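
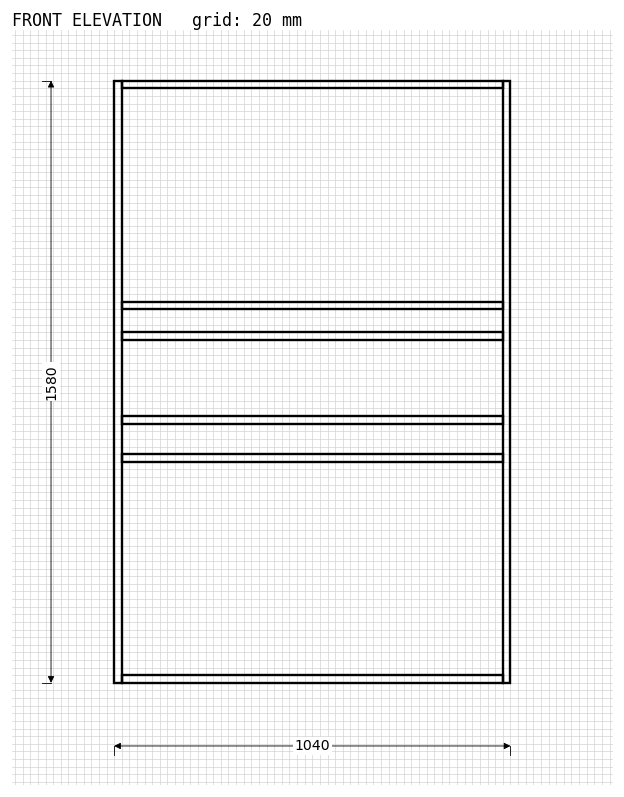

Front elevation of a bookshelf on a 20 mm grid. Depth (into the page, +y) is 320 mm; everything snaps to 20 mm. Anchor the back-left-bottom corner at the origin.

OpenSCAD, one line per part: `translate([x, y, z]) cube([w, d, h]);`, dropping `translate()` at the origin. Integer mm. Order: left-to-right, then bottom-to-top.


cube([20, 320, 1580]);
translate([20, 0, 0]) cube([1000, 320, 20]);
translate([20, 0, 580]) cube([1000, 320, 20]);
translate([20, 0, 680]) cube([1000, 320, 20]);
translate([20, 0, 900]) cube([1000, 320, 20]);
translate([20, 0, 980]) cube([1000, 320, 20]);
translate([20, 0, 1560]) cube([1000, 320, 20]);
translate([1020, 0, 0]) cube([20, 320, 1580]);


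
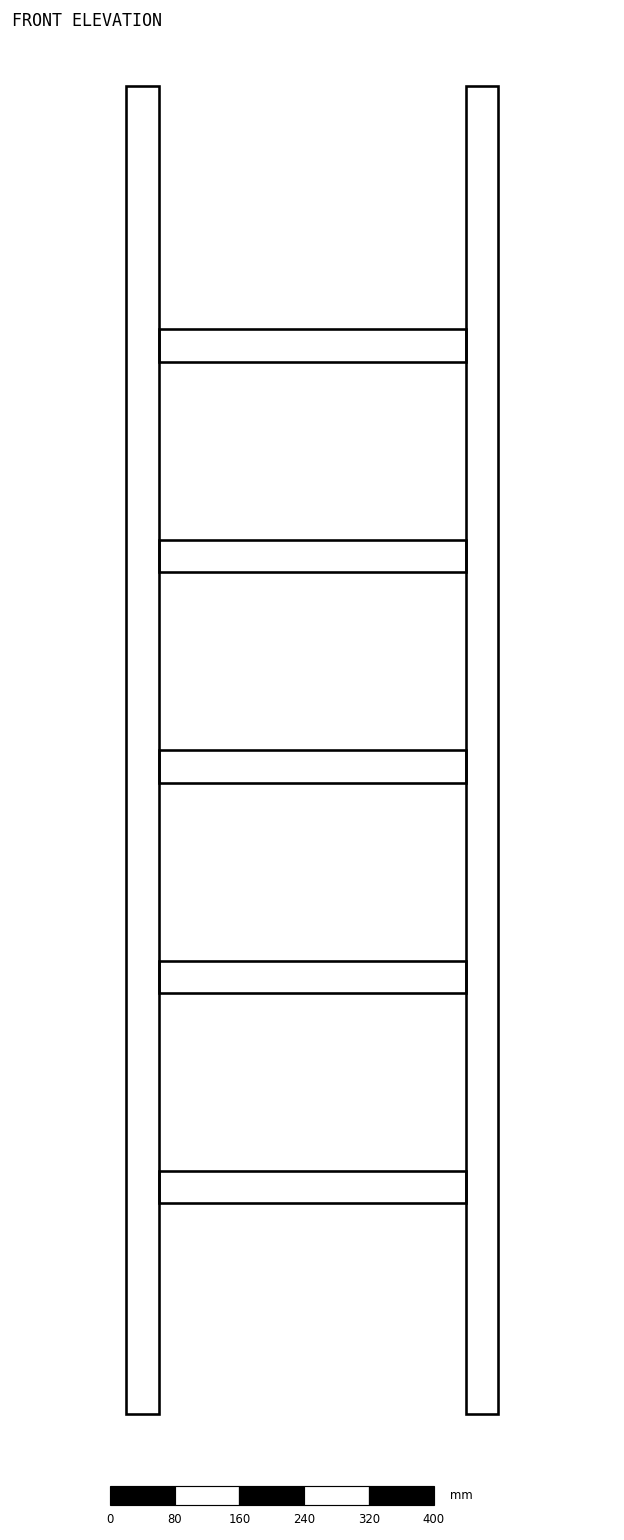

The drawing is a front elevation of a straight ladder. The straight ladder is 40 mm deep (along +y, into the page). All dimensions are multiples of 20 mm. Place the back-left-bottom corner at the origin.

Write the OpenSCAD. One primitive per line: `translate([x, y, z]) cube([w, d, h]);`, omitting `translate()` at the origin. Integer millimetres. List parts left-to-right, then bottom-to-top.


cube([40, 40, 1640]);
translate([40, 0, 260]) cube([380, 40, 40]);
translate([40, 0, 520]) cube([380, 40, 40]);
translate([40, 0, 780]) cube([380, 40, 40]);
translate([40, 0, 1040]) cube([380, 40, 40]);
translate([40, 0, 1300]) cube([380, 40, 40]);
translate([420, 0, 0]) cube([40, 40, 1640]);


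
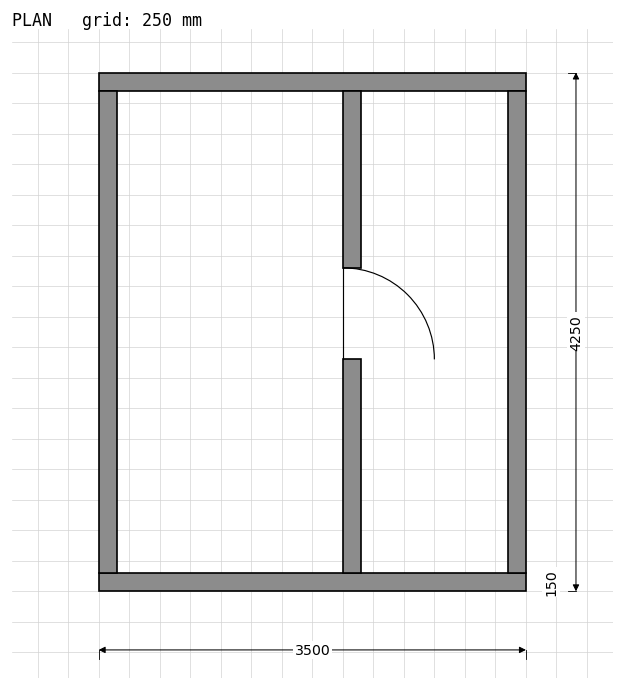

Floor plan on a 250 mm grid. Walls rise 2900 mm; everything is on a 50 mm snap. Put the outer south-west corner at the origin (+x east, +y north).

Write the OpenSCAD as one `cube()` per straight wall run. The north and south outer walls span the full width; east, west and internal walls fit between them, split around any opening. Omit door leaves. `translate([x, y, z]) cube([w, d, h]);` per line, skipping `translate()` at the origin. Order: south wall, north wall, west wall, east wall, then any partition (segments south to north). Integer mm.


cube([3500, 150, 2900]);
translate([0, 4100, 0]) cube([3500, 150, 2900]);
translate([0, 150, 0]) cube([150, 3950, 2900]);
translate([3350, 150, 0]) cube([150, 3950, 2900]);
translate([2000, 150, 0]) cube([150, 1750, 2900]);
translate([2000, 2650, 0]) cube([150, 1450, 2900]);


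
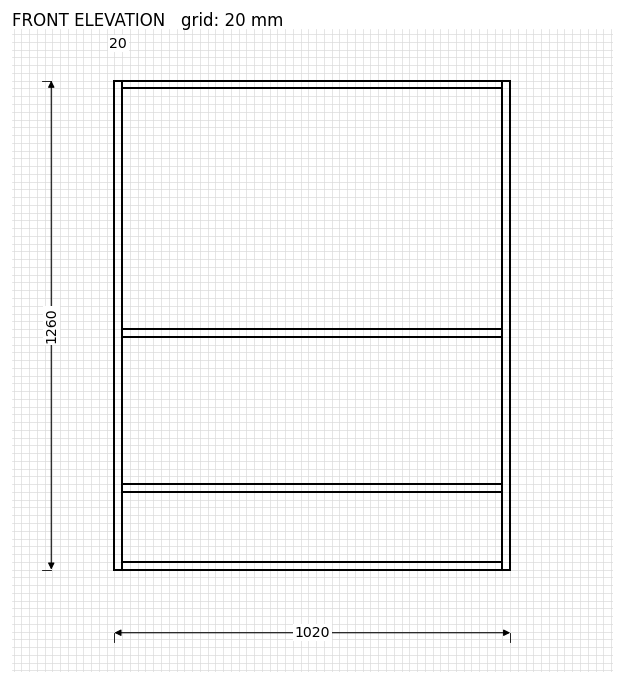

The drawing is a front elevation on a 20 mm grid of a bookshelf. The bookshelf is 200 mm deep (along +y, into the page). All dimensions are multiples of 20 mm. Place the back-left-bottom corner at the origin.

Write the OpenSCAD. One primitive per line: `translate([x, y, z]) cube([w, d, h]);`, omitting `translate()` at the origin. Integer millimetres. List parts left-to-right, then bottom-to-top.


cube([20, 200, 1260]);
translate([20, 0, 0]) cube([980, 200, 20]);
translate([20, 0, 200]) cube([980, 200, 20]);
translate([20, 0, 600]) cube([980, 200, 20]);
translate([20, 0, 1240]) cube([980, 200, 20]);
translate([1000, 0, 0]) cube([20, 200, 1260]);


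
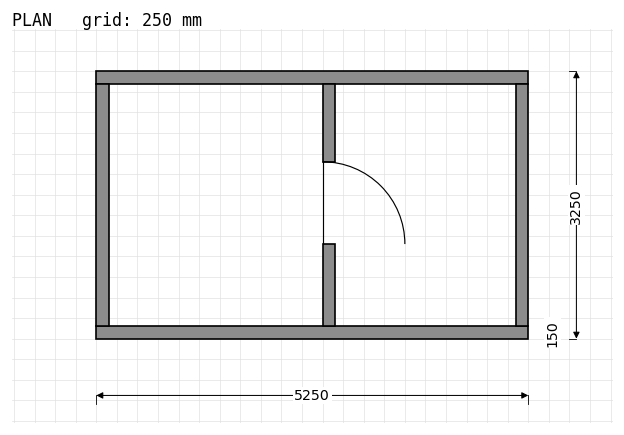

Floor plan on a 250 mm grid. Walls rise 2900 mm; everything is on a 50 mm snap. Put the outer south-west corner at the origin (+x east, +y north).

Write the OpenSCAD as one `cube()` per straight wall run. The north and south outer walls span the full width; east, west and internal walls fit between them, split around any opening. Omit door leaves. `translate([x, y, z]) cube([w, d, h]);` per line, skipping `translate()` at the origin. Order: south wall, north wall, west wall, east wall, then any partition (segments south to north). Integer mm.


cube([5250, 150, 2900]);
translate([0, 3100, 0]) cube([5250, 150, 2900]);
translate([0, 150, 0]) cube([150, 2950, 2900]);
translate([5100, 150, 0]) cube([150, 2950, 2900]);
translate([2750, 150, 0]) cube([150, 1000, 2900]);
translate([2750, 2150, 0]) cube([150, 950, 2900]);


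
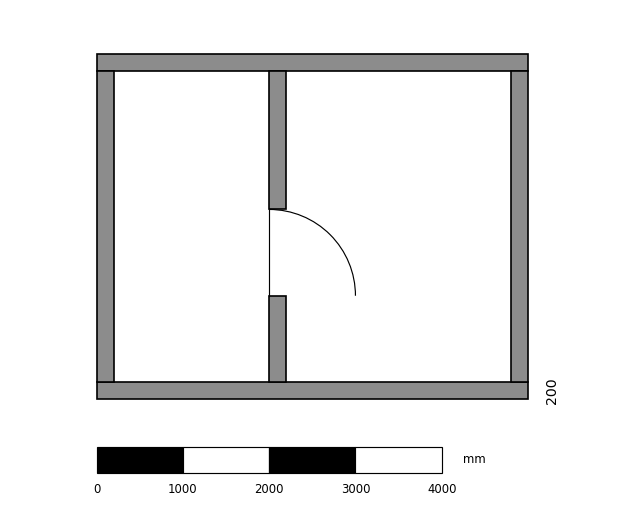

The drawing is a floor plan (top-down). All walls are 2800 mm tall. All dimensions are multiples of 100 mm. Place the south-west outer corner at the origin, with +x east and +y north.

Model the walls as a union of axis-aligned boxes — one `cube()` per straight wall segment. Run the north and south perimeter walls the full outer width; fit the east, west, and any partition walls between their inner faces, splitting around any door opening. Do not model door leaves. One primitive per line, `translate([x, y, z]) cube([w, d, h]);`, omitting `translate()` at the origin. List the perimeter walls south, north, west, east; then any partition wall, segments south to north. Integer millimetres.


cube([5000, 200, 2800]);
translate([0, 3800, 0]) cube([5000, 200, 2800]);
translate([0, 200, 0]) cube([200, 3600, 2800]);
translate([4800, 200, 0]) cube([200, 3600, 2800]);
translate([2000, 200, 0]) cube([200, 1000, 2800]);
translate([2000, 2200, 0]) cube([200, 1600, 2800]);


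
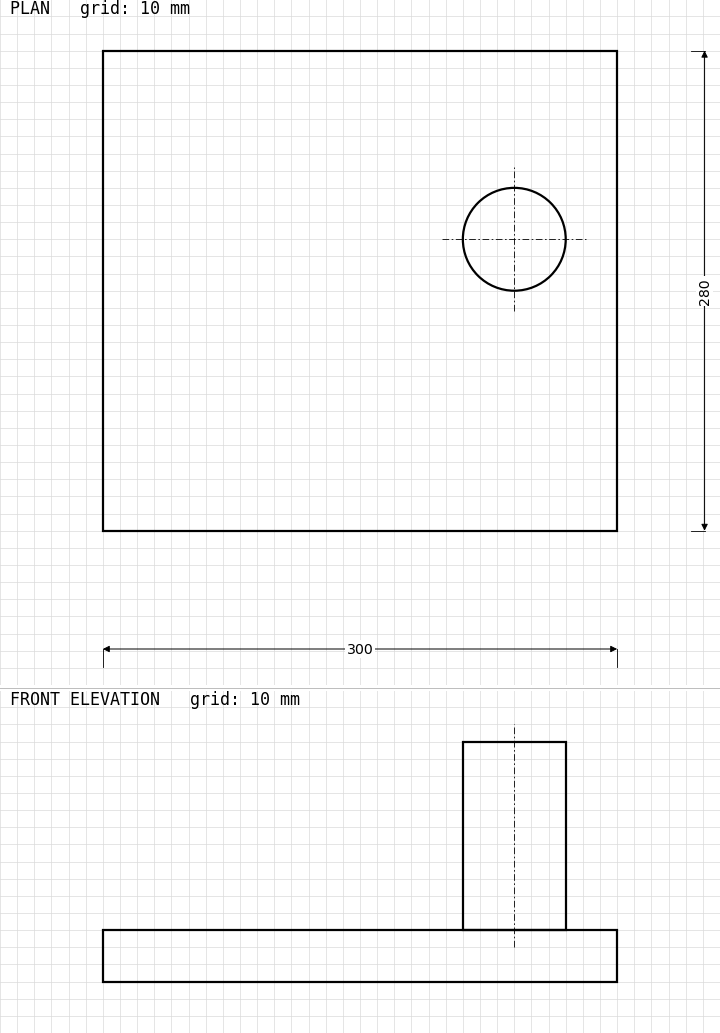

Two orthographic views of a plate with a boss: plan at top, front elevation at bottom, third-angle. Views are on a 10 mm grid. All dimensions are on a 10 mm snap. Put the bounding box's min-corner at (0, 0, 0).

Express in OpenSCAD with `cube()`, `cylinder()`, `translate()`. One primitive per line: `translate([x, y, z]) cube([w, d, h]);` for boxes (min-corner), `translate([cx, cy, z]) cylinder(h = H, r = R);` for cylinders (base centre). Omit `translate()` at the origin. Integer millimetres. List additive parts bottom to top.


cube([300, 280, 30]);
translate([240, 170, 30]) cylinder(h = 110, r = 30);


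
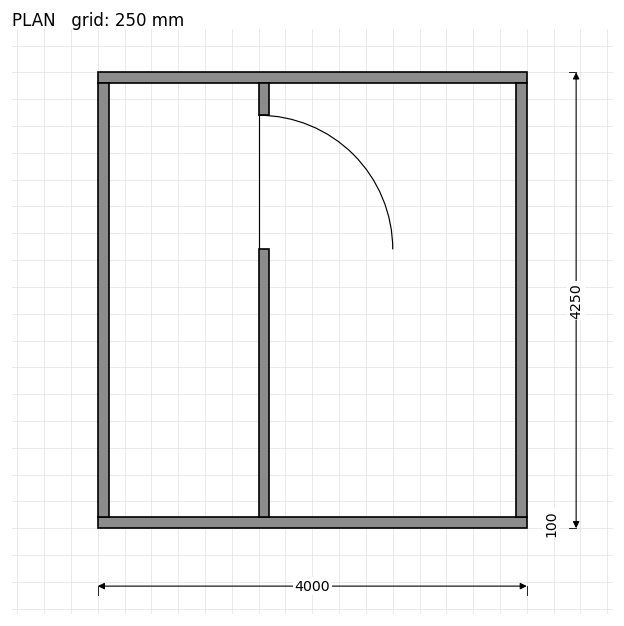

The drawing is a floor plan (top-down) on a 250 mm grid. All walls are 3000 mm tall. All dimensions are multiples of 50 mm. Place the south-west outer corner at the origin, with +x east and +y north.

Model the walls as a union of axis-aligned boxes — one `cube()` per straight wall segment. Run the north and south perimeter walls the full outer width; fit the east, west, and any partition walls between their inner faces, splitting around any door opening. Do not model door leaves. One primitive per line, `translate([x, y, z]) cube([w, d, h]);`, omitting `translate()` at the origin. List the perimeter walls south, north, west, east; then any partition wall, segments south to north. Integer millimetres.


cube([4000, 100, 3000]);
translate([0, 4150, 0]) cube([4000, 100, 3000]);
translate([0, 100, 0]) cube([100, 4050, 3000]);
translate([3900, 100, 0]) cube([100, 4050, 3000]);
translate([1500, 100, 0]) cube([100, 2500, 3000]);
translate([1500, 3850, 0]) cube([100, 300, 3000]);


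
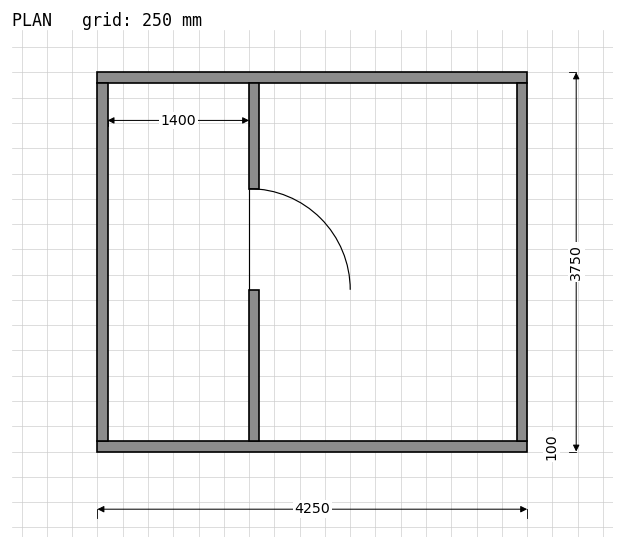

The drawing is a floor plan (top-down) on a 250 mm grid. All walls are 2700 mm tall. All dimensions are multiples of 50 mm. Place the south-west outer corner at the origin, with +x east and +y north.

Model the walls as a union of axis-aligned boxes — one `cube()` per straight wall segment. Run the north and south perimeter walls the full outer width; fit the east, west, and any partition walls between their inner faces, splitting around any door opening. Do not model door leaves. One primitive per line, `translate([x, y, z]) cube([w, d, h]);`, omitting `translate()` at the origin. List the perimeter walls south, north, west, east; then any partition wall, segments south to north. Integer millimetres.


cube([4250, 100, 2700]);
translate([0, 3650, 0]) cube([4250, 100, 2700]);
translate([0, 100, 0]) cube([100, 3550, 2700]);
translate([4150, 100, 0]) cube([100, 3550, 2700]);
translate([1500, 100, 0]) cube([100, 1500, 2700]);
translate([1500, 2600, 0]) cube([100, 1050, 2700]);


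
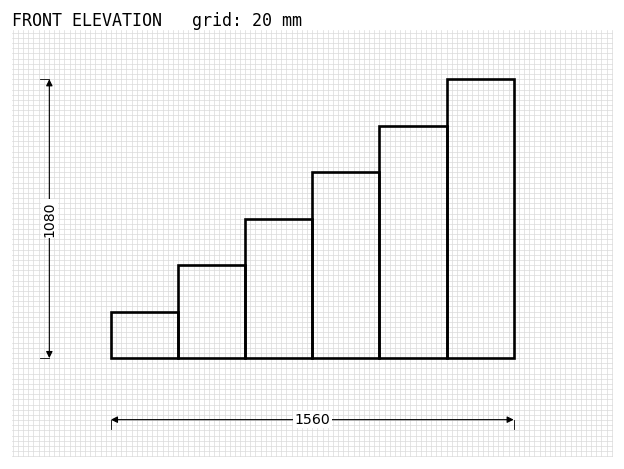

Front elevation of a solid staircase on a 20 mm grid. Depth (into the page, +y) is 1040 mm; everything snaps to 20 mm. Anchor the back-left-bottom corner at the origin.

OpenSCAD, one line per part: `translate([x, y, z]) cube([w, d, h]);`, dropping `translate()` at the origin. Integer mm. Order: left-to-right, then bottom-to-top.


cube([260, 1040, 180]);
translate([260, 0, 0]) cube([260, 1040, 360]);
translate([520, 0, 0]) cube([260, 1040, 540]);
translate([780, 0, 0]) cube([260, 1040, 720]);
translate([1040, 0, 0]) cube([260, 1040, 900]);
translate([1300, 0, 0]) cube([260, 1040, 1080]);


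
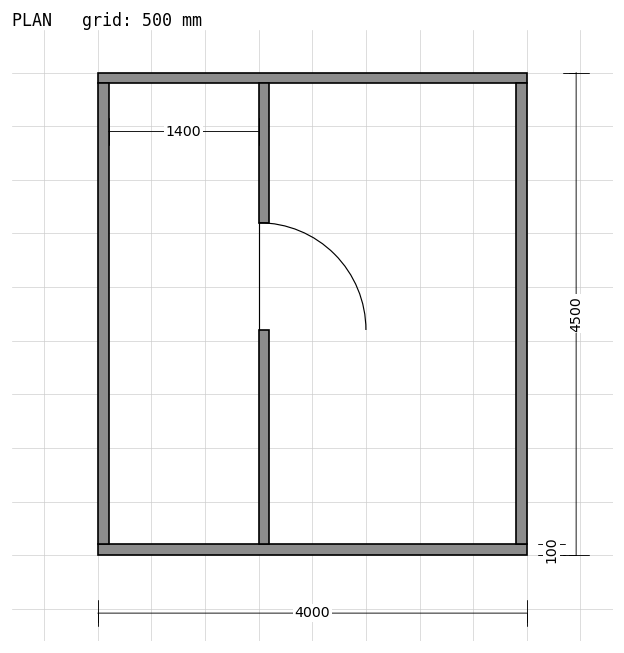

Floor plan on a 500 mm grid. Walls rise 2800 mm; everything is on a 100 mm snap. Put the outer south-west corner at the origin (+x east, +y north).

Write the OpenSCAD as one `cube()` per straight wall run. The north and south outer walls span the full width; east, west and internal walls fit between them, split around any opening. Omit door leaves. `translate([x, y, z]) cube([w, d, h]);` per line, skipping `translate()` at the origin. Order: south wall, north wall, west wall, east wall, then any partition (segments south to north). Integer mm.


cube([4000, 100, 2800]);
translate([0, 4400, 0]) cube([4000, 100, 2800]);
translate([0, 100, 0]) cube([100, 4300, 2800]);
translate([3900, 100, 0]) cube([100, 4300, 2800]);
translate([1500, 100, 0]) cube([100, 2000, 2800]);
translate([1500, 3100, 0]) cube([100, 1300, 2800]);


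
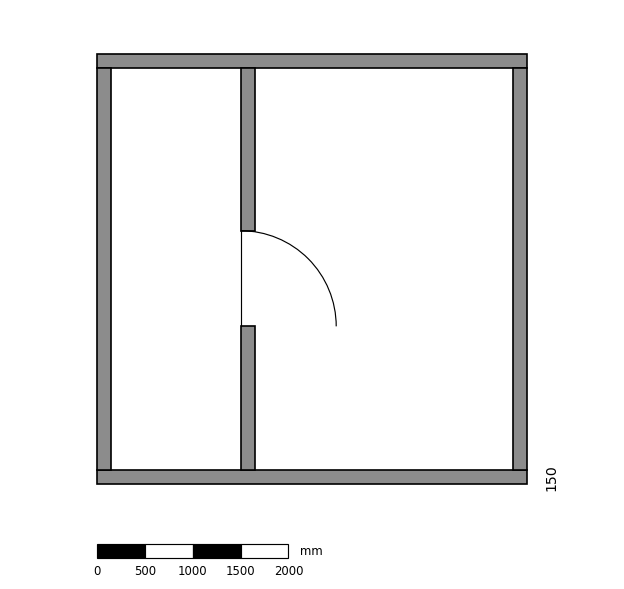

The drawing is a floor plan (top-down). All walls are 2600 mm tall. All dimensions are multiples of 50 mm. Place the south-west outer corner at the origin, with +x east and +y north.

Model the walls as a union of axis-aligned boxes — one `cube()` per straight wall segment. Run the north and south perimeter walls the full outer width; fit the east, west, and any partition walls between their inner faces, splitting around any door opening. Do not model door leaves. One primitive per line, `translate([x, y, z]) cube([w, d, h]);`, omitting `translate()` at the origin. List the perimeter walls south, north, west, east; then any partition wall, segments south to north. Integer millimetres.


cube([4500, 150, 2600]);
translate([0, 4350, 0]) cube([4500, 150, 2600]);
translate([0, 150, 0]) cube([150, 4200, 2600]);
translate([4350, 150, 0]) cube([150, 4200, 2600]);
translate([1500, 150, 0]) cube([150, 1500, 2600]);
translate([1500, 2650, 0]) cube([150, 1700, 2600]);


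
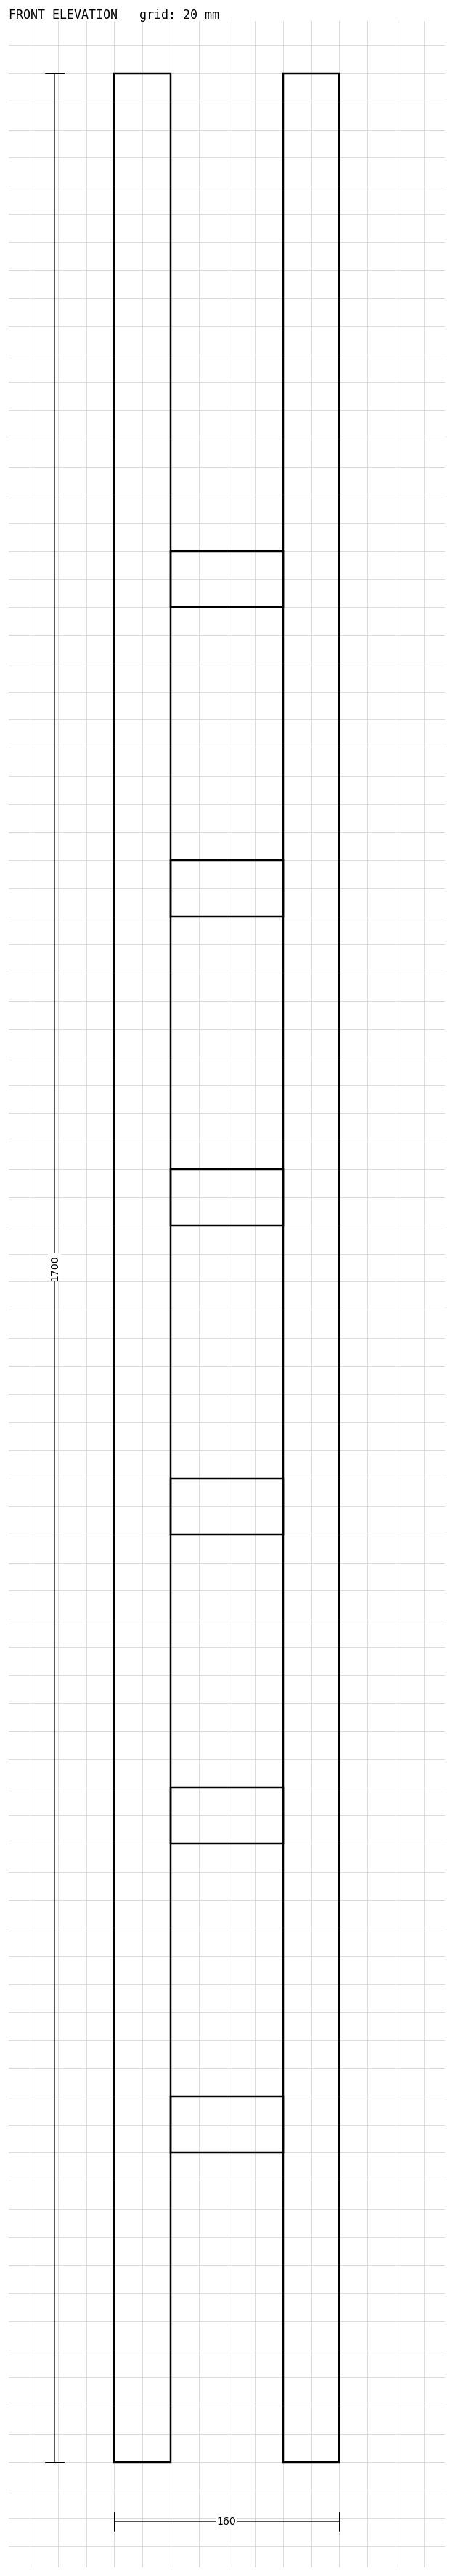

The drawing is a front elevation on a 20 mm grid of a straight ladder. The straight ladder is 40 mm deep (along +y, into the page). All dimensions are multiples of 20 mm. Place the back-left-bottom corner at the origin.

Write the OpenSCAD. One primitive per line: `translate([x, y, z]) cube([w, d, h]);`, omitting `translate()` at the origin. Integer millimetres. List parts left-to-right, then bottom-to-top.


cube([40, 40, 1700]);
translate([40, 0, 220]) cube([80, 40, 40]);
translate([40, 0, 440]) cube([80, 40, 40]);
translate([40, 0, 660]) cube([80, 40, 40]);
translate([40, 0, 880]) cube([80, 40, 40]);
translate([40, 0, 1100]) cube([80, 40, 40]);
translate([40, 0, 1320]) cube([80, 40, 40]);
translate([120, 0, 0]) cube([40, 40, 1700]);


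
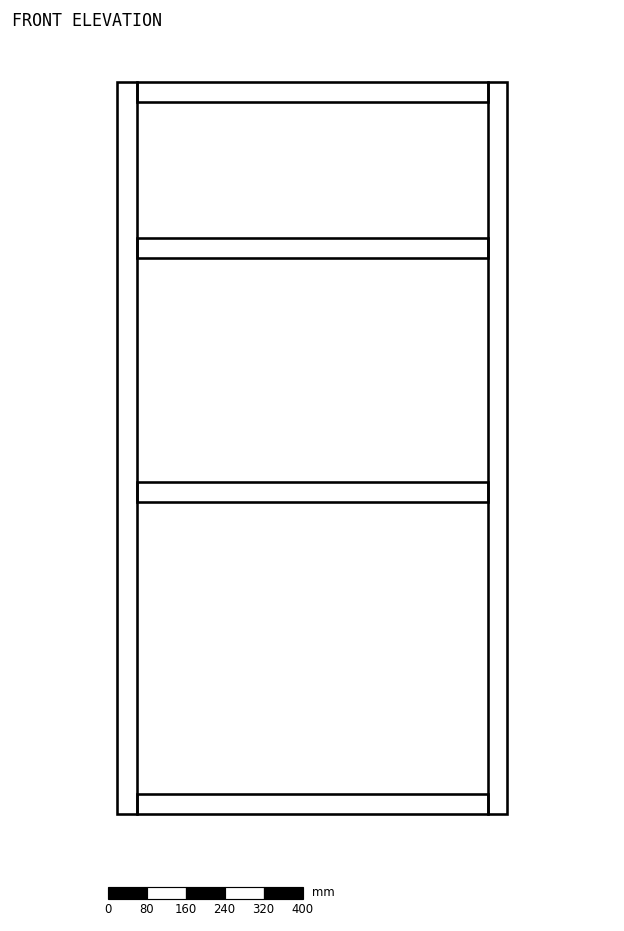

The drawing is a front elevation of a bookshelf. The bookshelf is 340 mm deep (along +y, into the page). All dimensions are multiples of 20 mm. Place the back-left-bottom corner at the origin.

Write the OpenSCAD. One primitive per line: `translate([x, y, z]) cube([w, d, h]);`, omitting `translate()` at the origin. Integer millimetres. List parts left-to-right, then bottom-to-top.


cube([40, 340, 1500]);
translate([40, 0, 0]) cube([720, 340, 40]);
translate([40, 0, 640]) cube([720, 340, 40]);
translate([40, 0, 1140]) cube([720, 340, 40]);
translate([40, 0, 1460]) cube([720, 340, 40]);
translate([760, 0, 0]) cube([40, 340, 1500]);


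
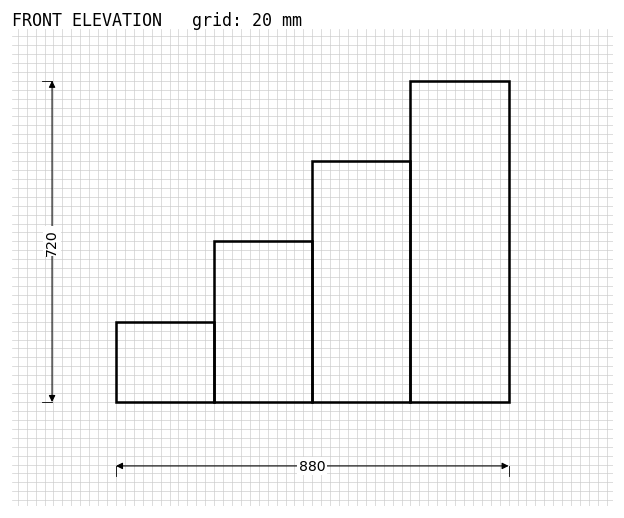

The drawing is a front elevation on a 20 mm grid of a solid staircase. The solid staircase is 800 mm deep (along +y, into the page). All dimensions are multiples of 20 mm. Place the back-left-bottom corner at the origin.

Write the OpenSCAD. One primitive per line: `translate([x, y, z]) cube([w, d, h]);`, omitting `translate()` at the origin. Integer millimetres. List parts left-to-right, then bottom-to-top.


cube([220, 800, 180]);
translate([220, 0, 0]) cube([220, 800, 360]);
translate([440, 0, 0]) cube([220, 800, 540]);
translate([660, 0, 0]) cube([220, 800, 720]);


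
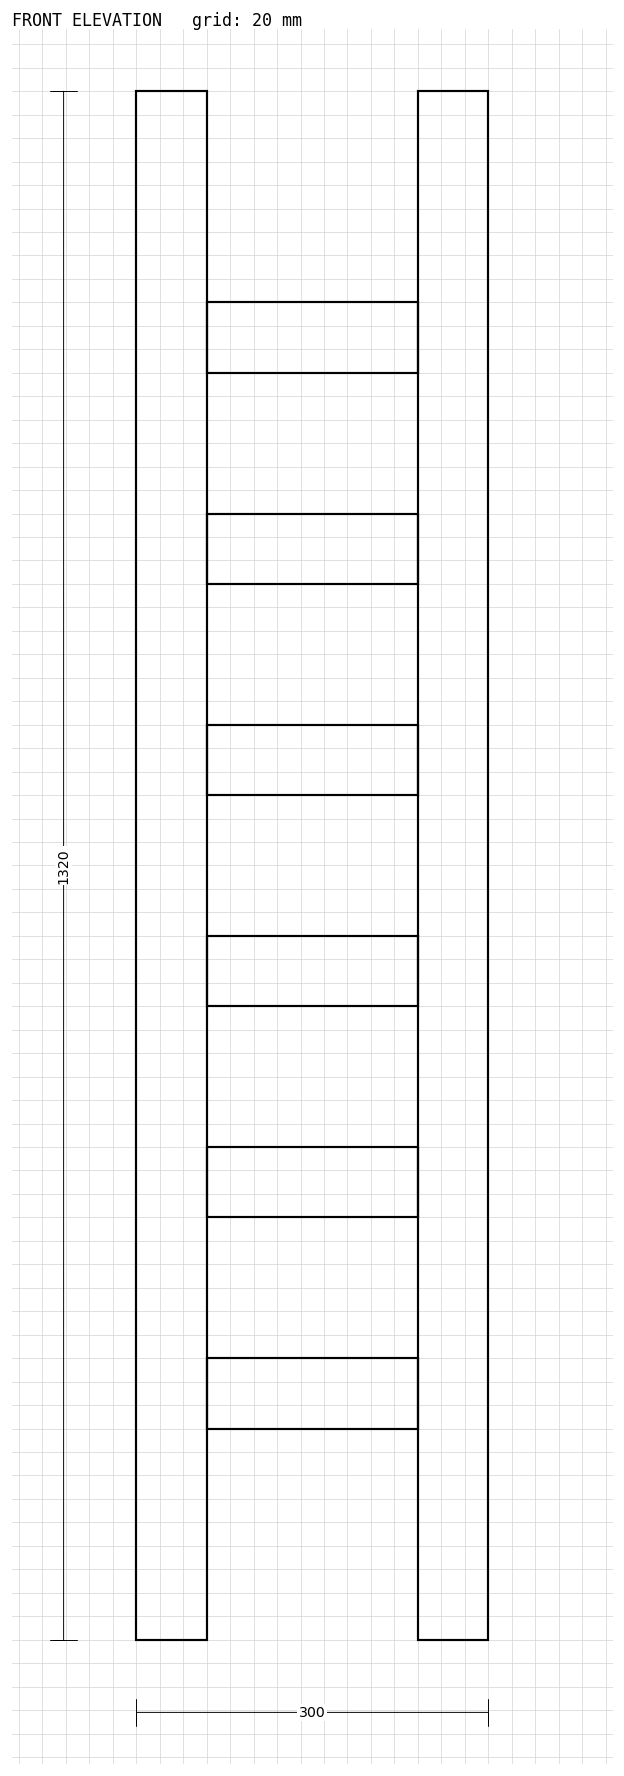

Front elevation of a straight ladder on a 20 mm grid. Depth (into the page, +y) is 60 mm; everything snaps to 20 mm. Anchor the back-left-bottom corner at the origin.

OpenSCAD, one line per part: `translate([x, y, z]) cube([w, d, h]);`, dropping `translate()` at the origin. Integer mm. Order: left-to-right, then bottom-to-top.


cube([60, 60, 1320]);
translate([60, 0, 180]) cube([180, 60, 60]);
translate([60, 0, 360]) cube([180, 60, 60]);
translate([60, 0, 540]) cube([180, 60, 60]);
translate([60, 0, 720]) cube([180, 60, 60]);
translate([60, 0, 900]) cube([180, 60, 60]);
translate([60, 0, 1080]) cube([180, 60, 60]);
translate([240, 0, 0]) cube([60, 60, 1320]);


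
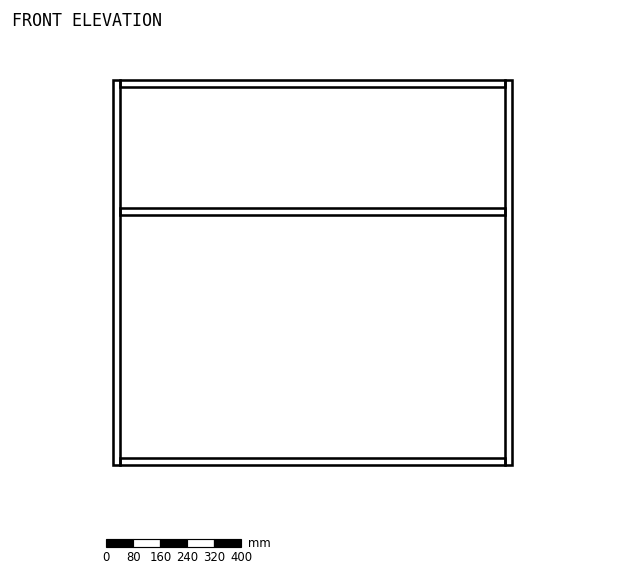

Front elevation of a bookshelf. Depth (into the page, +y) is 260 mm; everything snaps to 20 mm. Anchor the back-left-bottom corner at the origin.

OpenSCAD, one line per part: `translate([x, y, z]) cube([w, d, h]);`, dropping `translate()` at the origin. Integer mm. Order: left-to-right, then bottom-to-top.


cube([20, 260, 1140]);
translate([20, 0, 0]) cube([1140, 260, 20]);
translate([20, 0, 740]) cube([1140, 260, 20]);
translate([20, 0, 1120]) cube([1140, 260, 20]);
translate([1160, 0, 0]) cube([20, 260, 1140]);


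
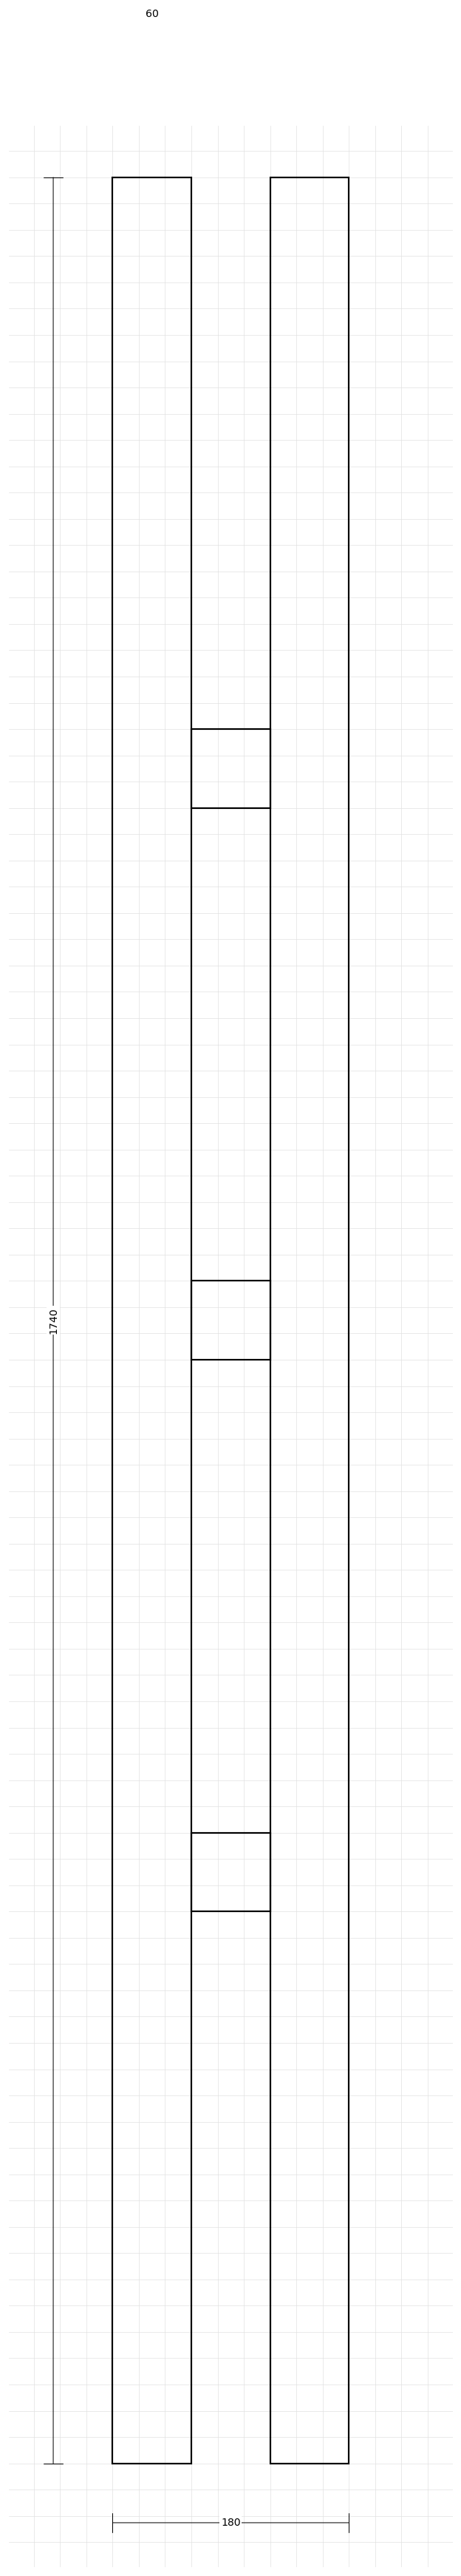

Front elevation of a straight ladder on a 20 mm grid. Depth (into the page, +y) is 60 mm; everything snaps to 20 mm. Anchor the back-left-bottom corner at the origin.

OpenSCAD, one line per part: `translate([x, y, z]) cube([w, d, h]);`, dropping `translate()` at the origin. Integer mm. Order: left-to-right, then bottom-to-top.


cube([60, 60, 1740]);
translate([60, 0, 420]) cube([60, 60, 60]);
translate([60, 0, 840]) cube([60, 60, 60]);
translate([60, 0, 1260]) cube([60, 60, 60]);
translate([120, 0, 0]) cube([60, 60, 1740]);


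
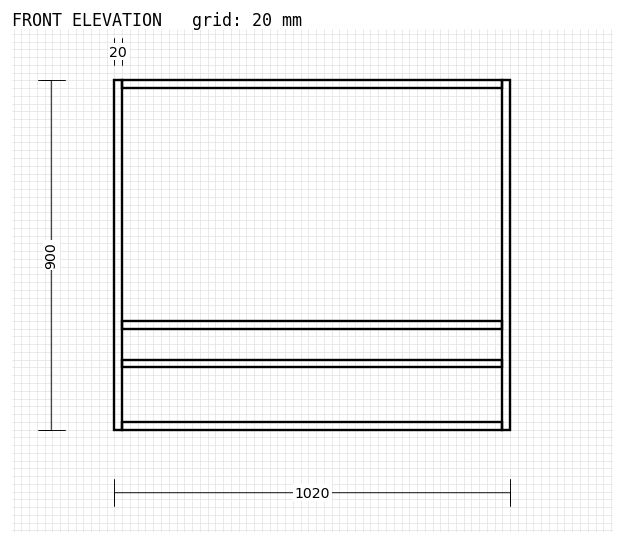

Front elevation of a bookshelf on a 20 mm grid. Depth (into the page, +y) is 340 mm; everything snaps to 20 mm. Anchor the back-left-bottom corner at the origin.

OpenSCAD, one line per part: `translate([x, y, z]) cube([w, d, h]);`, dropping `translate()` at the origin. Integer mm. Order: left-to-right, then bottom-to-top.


cube([20, 340, 900]);
translate([20, 0, 0]) cube([980, 340, 20]);
translate([20, 0, 160]) cube([980, 340, 20]);
translate([20, 0, 260]) cube([980, 340, 20]);
translate([20, 0, 880]) cube([980, 340, 20]);
translate([1000, 0, 0]) cube([20, 340, 900]);


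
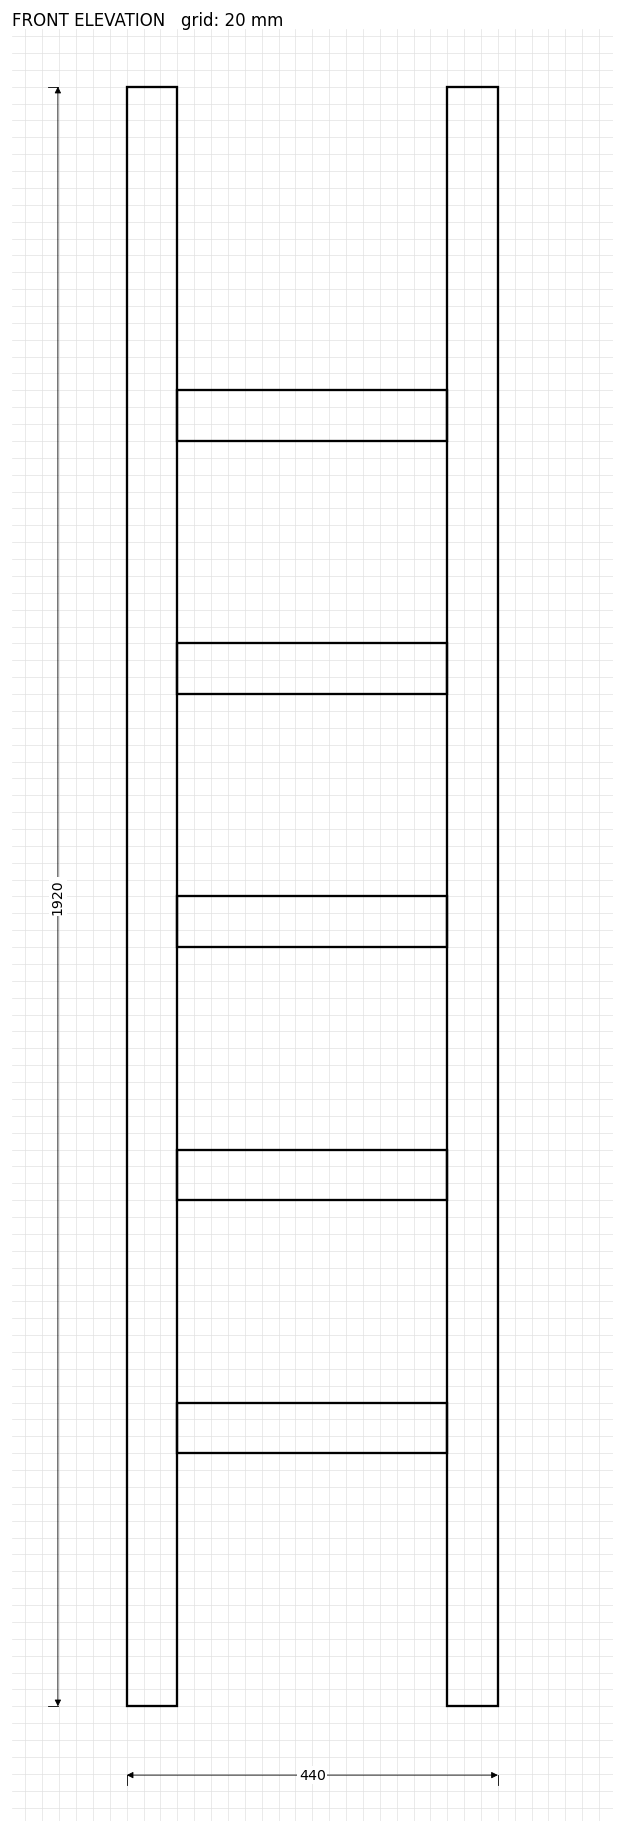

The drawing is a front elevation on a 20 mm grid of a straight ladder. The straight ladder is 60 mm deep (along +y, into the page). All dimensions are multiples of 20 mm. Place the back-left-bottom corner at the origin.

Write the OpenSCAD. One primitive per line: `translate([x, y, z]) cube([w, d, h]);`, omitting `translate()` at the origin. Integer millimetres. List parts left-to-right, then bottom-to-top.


cube([60, 60, 1920]);
translate([60, 0, 300]) cube([320, 60, 60]);
translate([60, 0, 600]) cube([320, 60, 60]);
translate([60, 0, 900]) cube([320, 60, 60]);
translate([60, 0, 1200]) cube([320, 60, 60]);
translate([60, 0, 1500]) cube([320, 60, 60]);
translate([380, 0, 0]) cube([60, 60, 1920]);


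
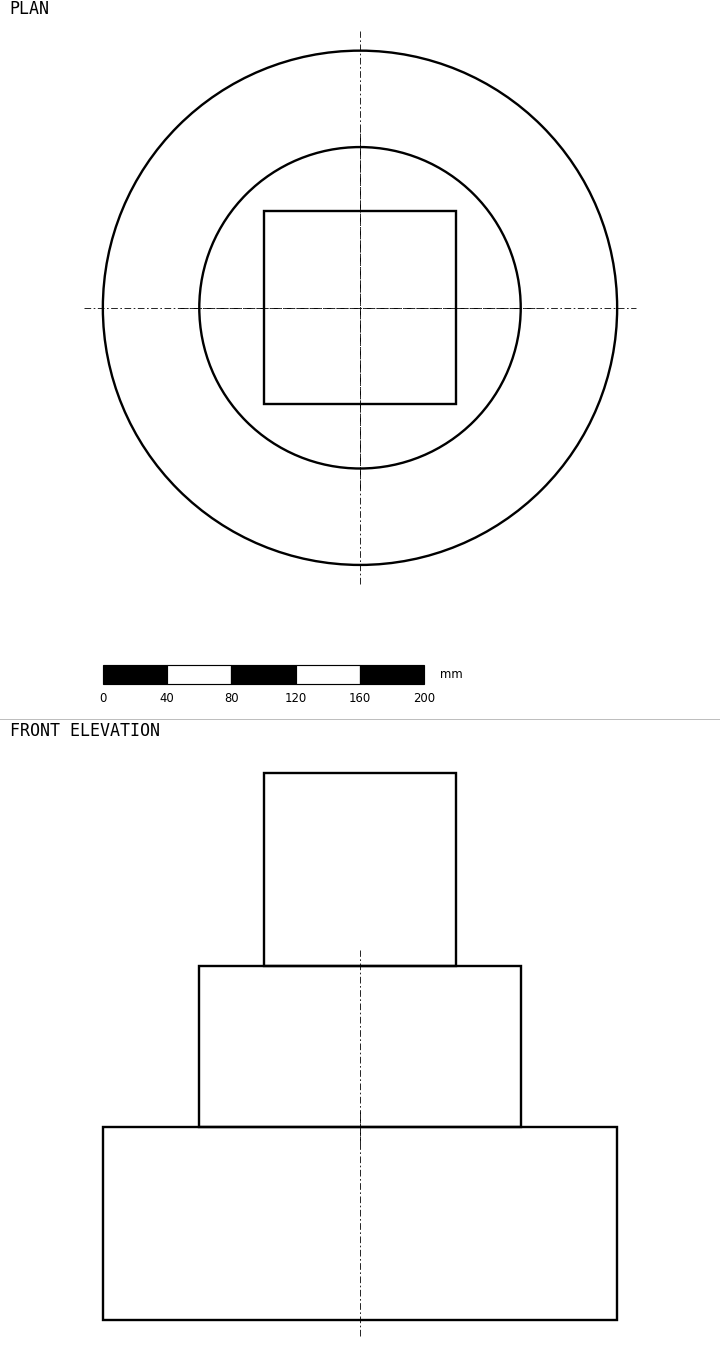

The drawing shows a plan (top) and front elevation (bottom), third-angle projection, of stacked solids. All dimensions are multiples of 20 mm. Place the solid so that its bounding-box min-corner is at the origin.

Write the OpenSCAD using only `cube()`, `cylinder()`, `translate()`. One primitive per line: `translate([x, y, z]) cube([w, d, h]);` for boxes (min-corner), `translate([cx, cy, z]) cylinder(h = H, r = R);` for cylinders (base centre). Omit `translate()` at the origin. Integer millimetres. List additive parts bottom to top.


translate([160, 160, 0]) cylinder(h = 120, r = 160);
translate([160, 160, 120]) cylinder(h = 100, r = 100);
translate([100, 100, 220]) cube([120, 120, 120]);


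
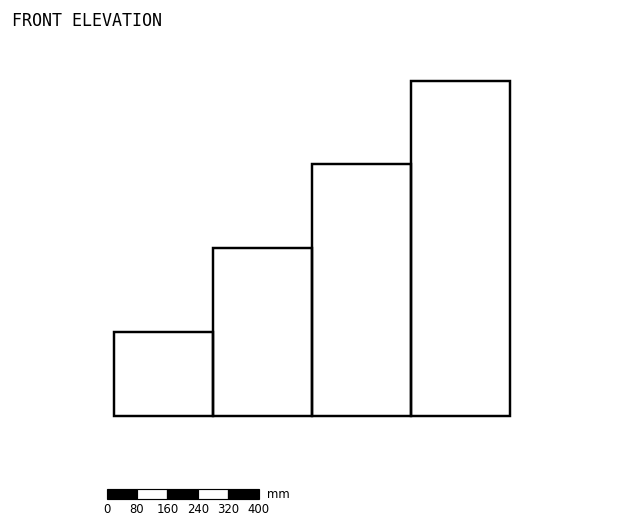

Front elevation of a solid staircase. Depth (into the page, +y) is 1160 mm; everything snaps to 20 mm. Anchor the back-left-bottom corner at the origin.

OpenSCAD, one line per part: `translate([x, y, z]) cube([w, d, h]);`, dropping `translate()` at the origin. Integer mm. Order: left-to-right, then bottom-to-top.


cube([260, 1160, 220]);
translate([260, 0, 0]) cube([260, 1160, 440]);
translate([520, 0, 0]) cube([260, 1160, 660]);
translate([780, 0, 0]) cube([260, 1160, 880]);


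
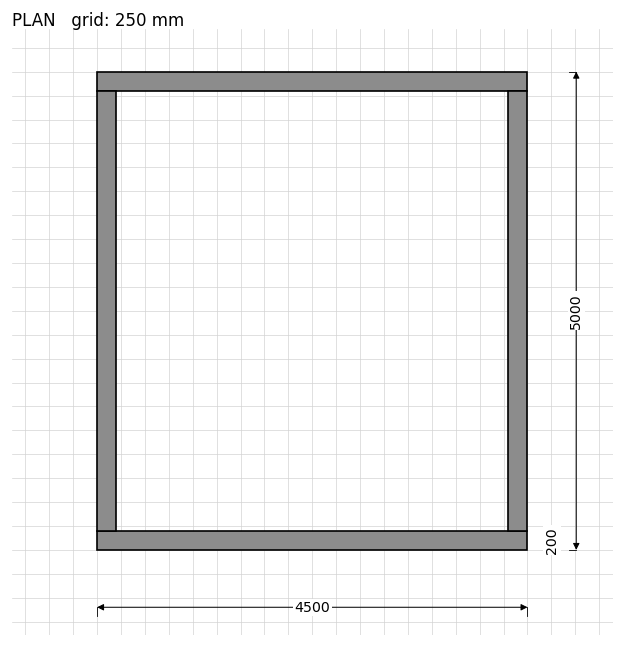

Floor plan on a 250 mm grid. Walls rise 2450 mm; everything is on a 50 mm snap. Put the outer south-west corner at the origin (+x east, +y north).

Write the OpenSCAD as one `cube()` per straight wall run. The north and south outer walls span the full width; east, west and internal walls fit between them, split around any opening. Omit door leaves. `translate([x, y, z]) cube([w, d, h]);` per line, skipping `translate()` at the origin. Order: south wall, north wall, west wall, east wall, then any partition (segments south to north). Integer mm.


cube([4500, 200, 2450]);
translate([0, 4800, 0]) cube([4500, 200, 2450]);
translate([0, 200, 0]) cube([200, 4600, 2450]);
translate([4300, 200, 0]) cube([200, 4600, 2450]);


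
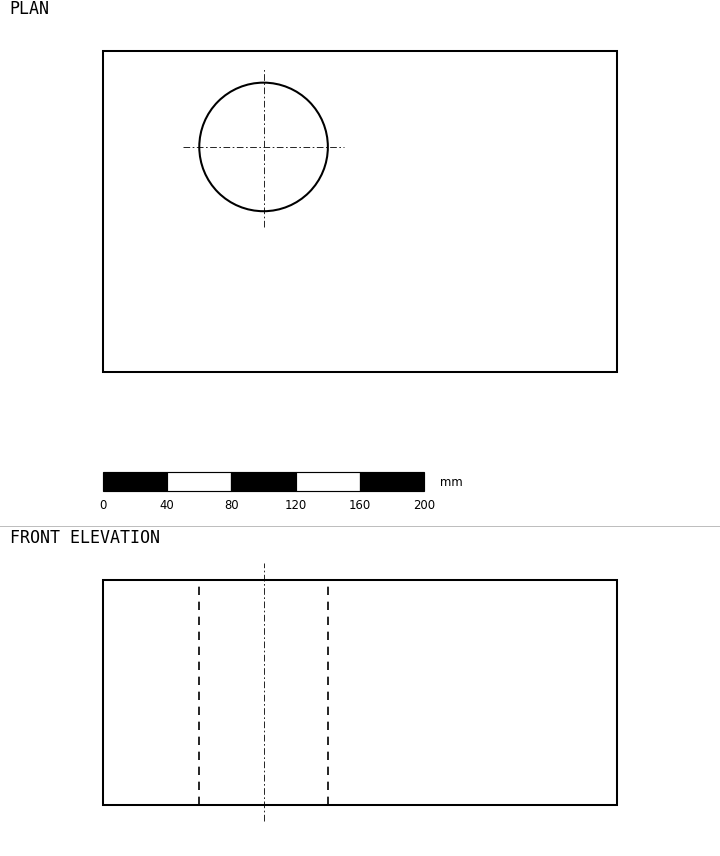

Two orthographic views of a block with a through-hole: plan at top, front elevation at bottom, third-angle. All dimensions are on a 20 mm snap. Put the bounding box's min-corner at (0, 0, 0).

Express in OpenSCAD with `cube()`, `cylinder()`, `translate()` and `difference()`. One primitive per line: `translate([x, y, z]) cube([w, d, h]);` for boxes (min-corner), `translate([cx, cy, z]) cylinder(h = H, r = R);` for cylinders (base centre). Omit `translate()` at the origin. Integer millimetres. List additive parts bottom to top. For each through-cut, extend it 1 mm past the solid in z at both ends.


difference() {
  cube([320, 200, 140]);
  translate([100, 140, -1]) cylinder(h = 142, r = 40);
}


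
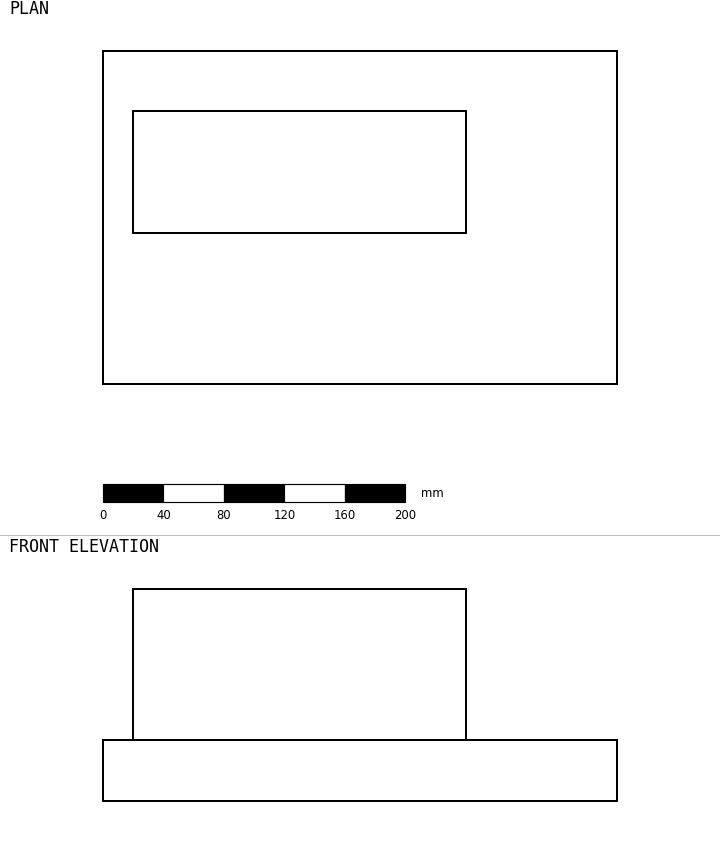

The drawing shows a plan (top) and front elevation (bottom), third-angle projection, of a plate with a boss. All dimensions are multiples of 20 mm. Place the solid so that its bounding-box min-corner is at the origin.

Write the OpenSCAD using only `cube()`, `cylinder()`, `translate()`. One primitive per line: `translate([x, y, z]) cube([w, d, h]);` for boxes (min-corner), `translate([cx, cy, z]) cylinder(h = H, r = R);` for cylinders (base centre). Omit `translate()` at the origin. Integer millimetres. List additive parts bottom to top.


cube([340, 220, 40]);
translate([20, 100, 40]) cube([220, 80, 100]);


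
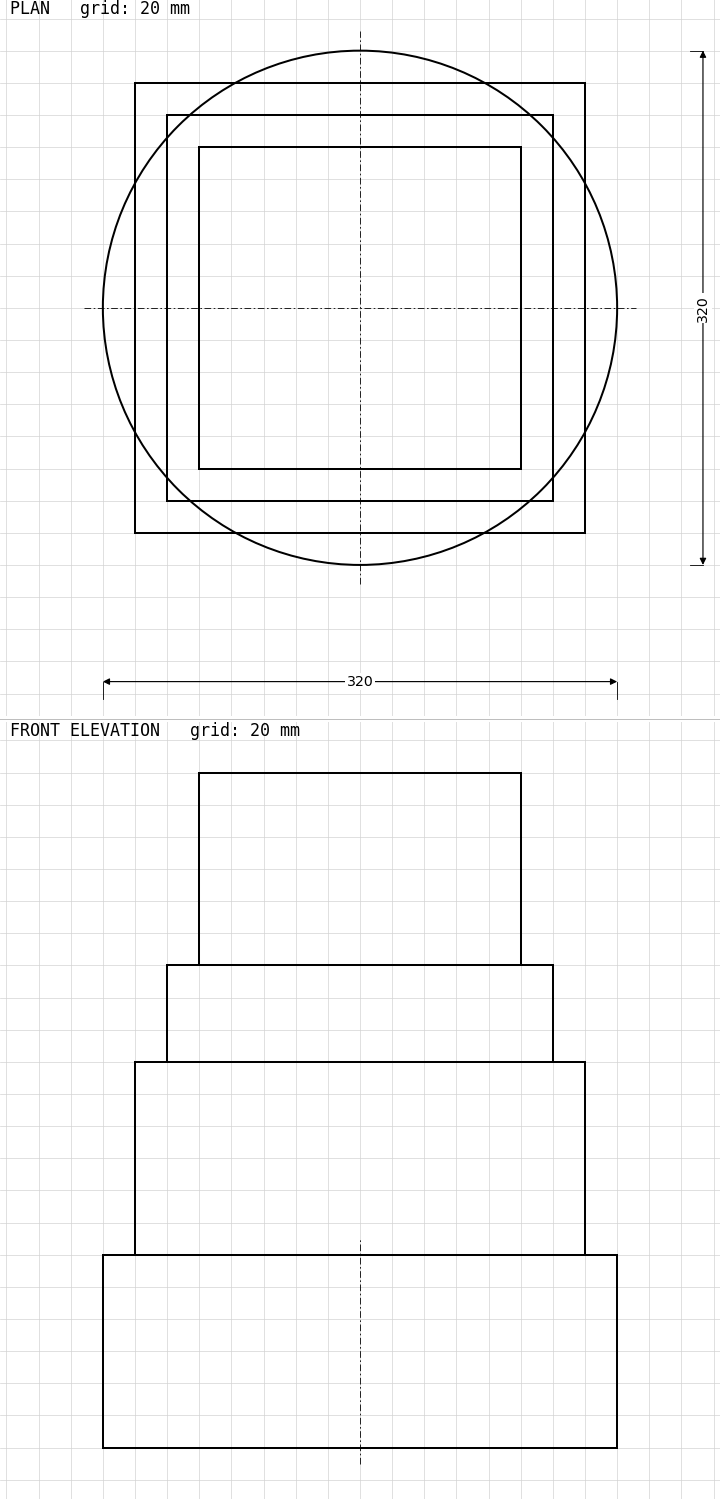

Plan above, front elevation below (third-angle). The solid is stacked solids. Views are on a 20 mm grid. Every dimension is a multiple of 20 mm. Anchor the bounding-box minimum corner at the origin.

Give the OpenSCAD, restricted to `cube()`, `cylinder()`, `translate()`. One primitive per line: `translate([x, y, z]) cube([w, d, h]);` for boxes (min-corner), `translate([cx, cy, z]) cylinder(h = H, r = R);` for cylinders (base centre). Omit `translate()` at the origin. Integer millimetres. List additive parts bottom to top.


translate([160, 160, 0]) cylinder(h = 120, r = 160);
translate([20, 20, 120]) cube([280, 280, 120]);
translate([40, 40, 240]) cube([240, 240, 60]);
translate([60, 60, 300]) cube([200, 200, 120]);


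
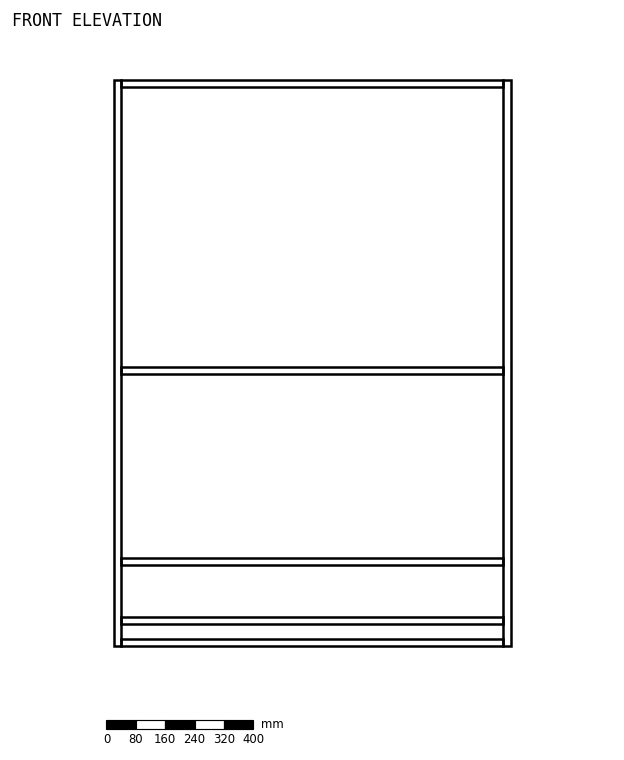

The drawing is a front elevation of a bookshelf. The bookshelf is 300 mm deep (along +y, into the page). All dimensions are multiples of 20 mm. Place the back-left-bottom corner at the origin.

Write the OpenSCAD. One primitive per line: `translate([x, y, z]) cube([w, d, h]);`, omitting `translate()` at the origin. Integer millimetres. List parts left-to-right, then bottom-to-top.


cube([20, 300, 1540]);
translate([20, 0, 0]) cube([1040, 300, 20]);
translate([20, 0, 60]) cube([1040, 300, 20]);
translate([20, 0, 220]) cube([1040, 300, 20]);
translate([20, 0, 740]) cube([1040, 300, 20]);
translate([20, 0, 1520]) cube([1040, 300, 20]);
translate([1060, 0, 0]) cube([20, 300, 1540]);


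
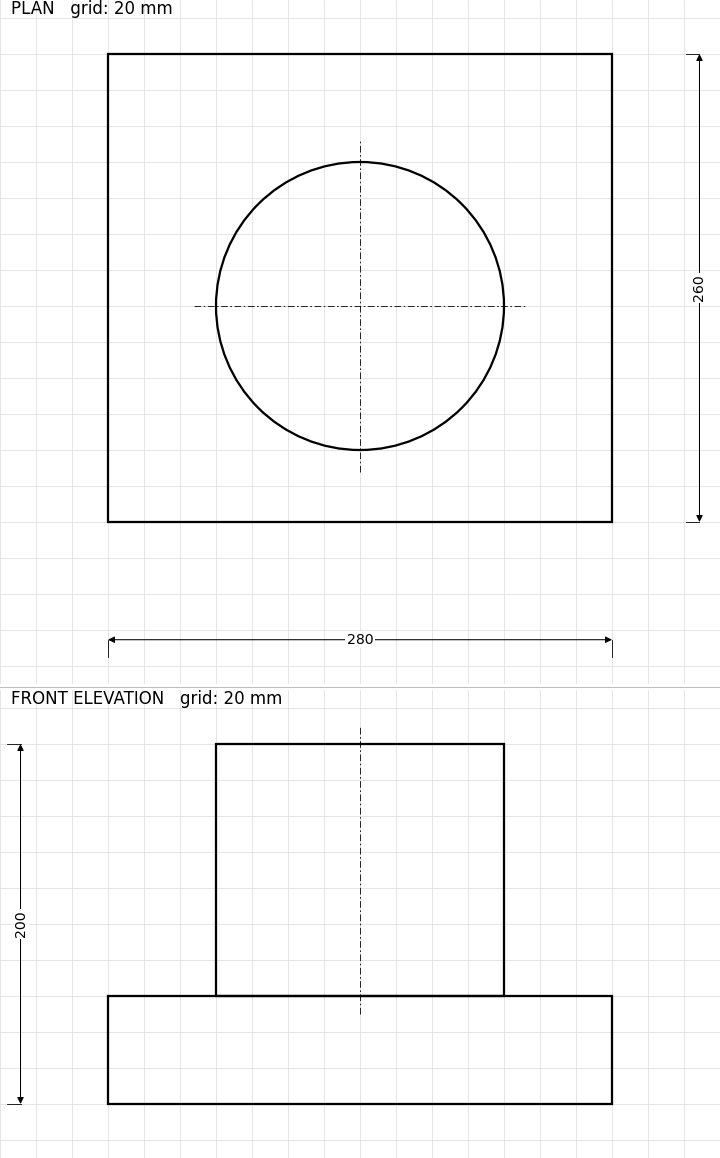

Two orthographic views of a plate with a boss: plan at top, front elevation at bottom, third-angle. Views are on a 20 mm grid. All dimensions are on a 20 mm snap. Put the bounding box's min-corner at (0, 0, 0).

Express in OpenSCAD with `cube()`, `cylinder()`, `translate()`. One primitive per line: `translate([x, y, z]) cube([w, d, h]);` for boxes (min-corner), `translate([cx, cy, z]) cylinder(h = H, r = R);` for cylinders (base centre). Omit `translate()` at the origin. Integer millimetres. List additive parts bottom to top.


cube([280, 260, 60]);
translate([140, 120, 60]) cylinder(h = 140, r = 80);


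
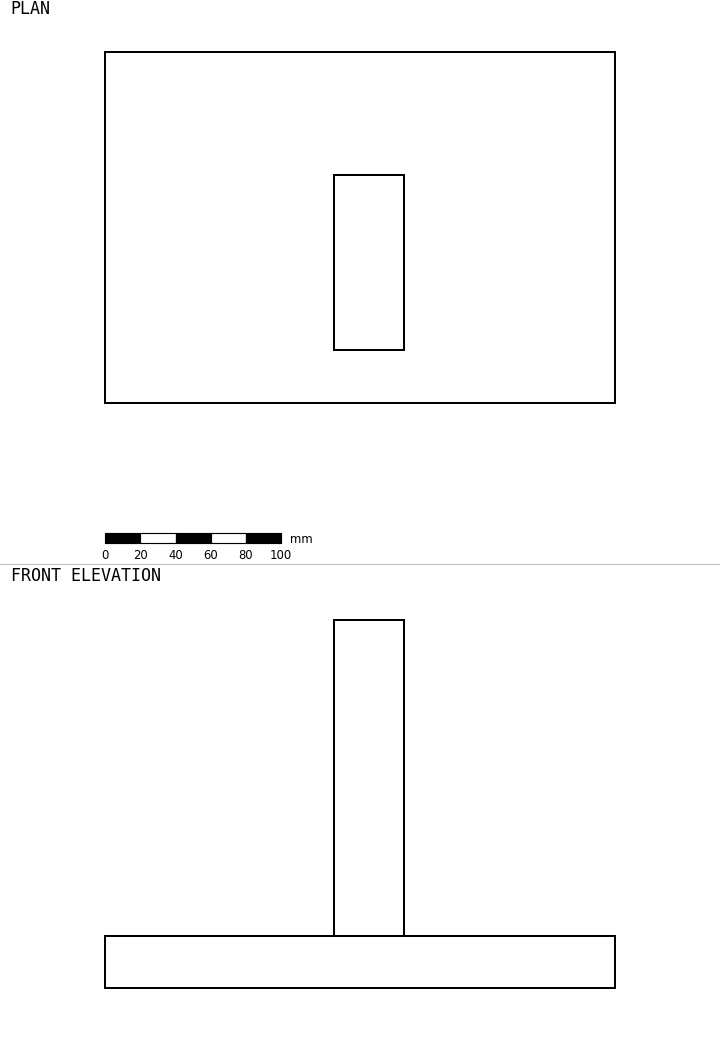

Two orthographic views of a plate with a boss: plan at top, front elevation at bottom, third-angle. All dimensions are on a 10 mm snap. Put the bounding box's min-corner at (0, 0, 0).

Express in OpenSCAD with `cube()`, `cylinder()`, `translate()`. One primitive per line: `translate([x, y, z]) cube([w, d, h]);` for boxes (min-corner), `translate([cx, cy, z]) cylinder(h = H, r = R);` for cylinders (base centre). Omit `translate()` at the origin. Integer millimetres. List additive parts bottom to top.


cube([290, 200, 30]);
translate([130, 30, 30]) cube([40, 100, 180]);


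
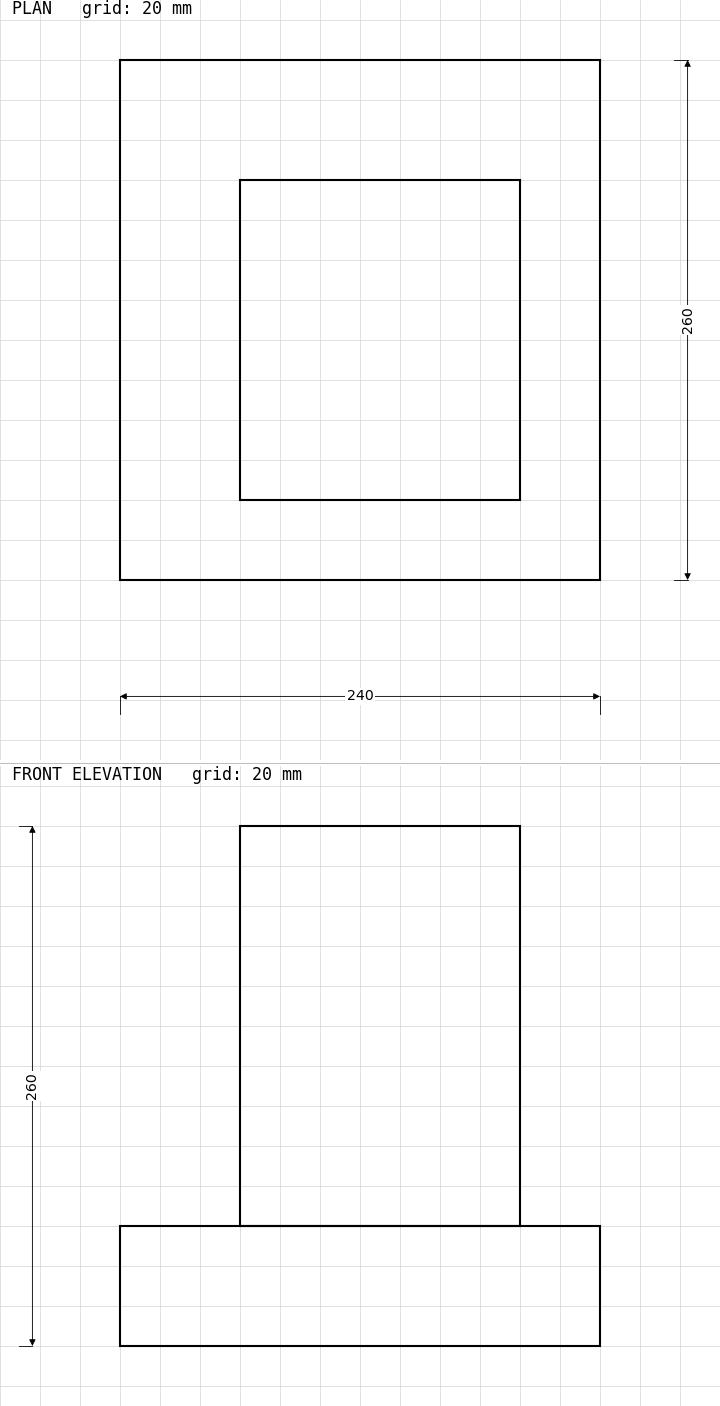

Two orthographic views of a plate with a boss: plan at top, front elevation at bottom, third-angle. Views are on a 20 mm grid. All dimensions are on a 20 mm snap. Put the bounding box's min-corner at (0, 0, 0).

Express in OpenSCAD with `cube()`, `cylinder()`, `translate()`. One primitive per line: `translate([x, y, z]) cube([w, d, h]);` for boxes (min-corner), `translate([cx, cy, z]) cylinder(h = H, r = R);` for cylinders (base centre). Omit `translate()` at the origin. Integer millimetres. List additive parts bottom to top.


cube([240, 260, 60]);
translate([60, 40, 60]) cube([140, 160, 200]);


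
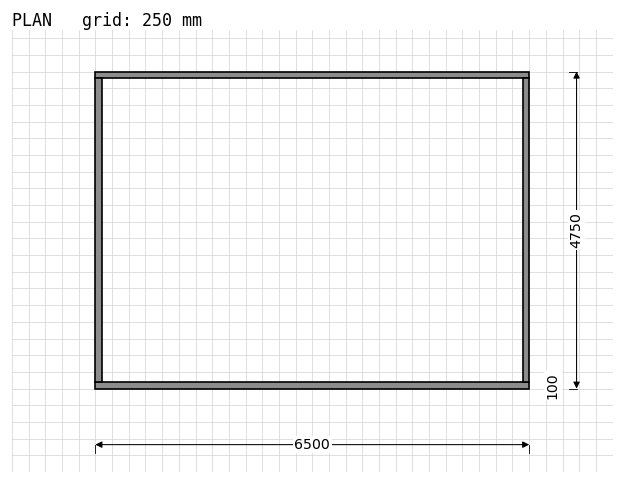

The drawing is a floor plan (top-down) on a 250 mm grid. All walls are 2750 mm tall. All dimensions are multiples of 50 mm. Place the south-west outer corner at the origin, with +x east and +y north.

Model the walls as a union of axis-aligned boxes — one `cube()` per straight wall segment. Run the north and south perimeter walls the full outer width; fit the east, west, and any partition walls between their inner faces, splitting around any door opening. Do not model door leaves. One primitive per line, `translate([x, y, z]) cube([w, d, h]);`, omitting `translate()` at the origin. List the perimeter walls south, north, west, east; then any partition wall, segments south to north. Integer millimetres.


cube([6500, 100, 2750]);
translate([0, 4650, 0]) cube([6500, 100, 2750]);
translate([0, 100, 0]) cube([100, 4550, 2750]);
translate([6400, 100, 0]) cube([100, 4550, 2750]);


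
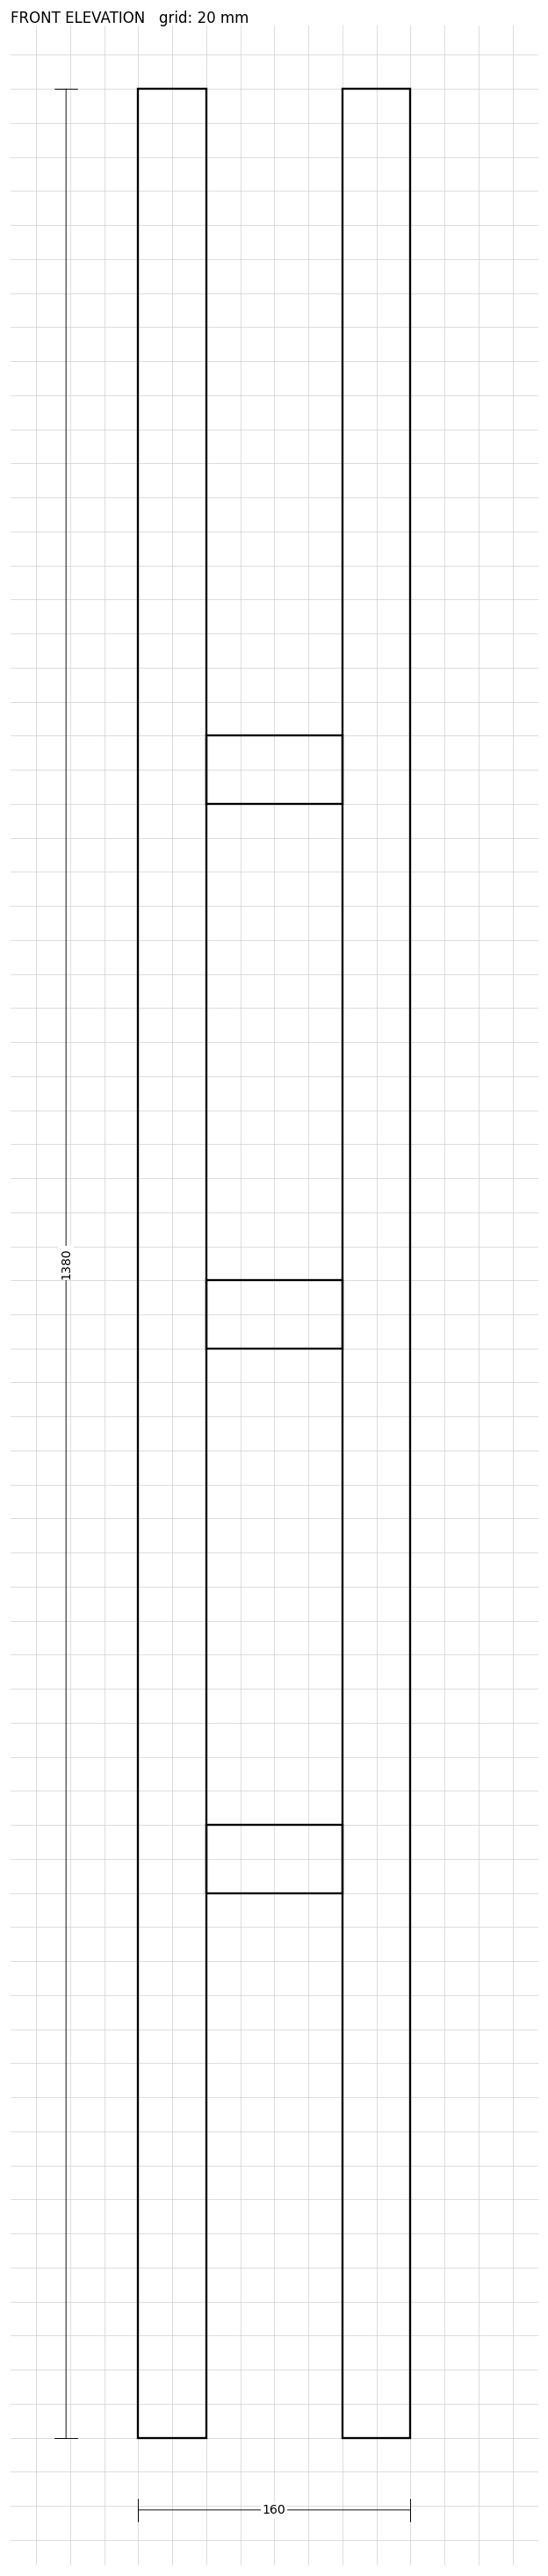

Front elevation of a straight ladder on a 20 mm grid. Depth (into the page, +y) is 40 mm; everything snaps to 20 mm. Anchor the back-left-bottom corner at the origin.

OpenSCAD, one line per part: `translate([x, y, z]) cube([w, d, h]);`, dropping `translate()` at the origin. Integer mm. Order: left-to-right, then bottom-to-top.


cube([40, 40, 1380]);
translate([40, 0, 320]) cube([80, 40, 40]);
translate([40, 0, 640]) cube([80, 40, 40]);
translate([40, 0, 960]) cube([80, 40, 40]);
translate([120, 0, 0]) cube([40, 40, 1380]);


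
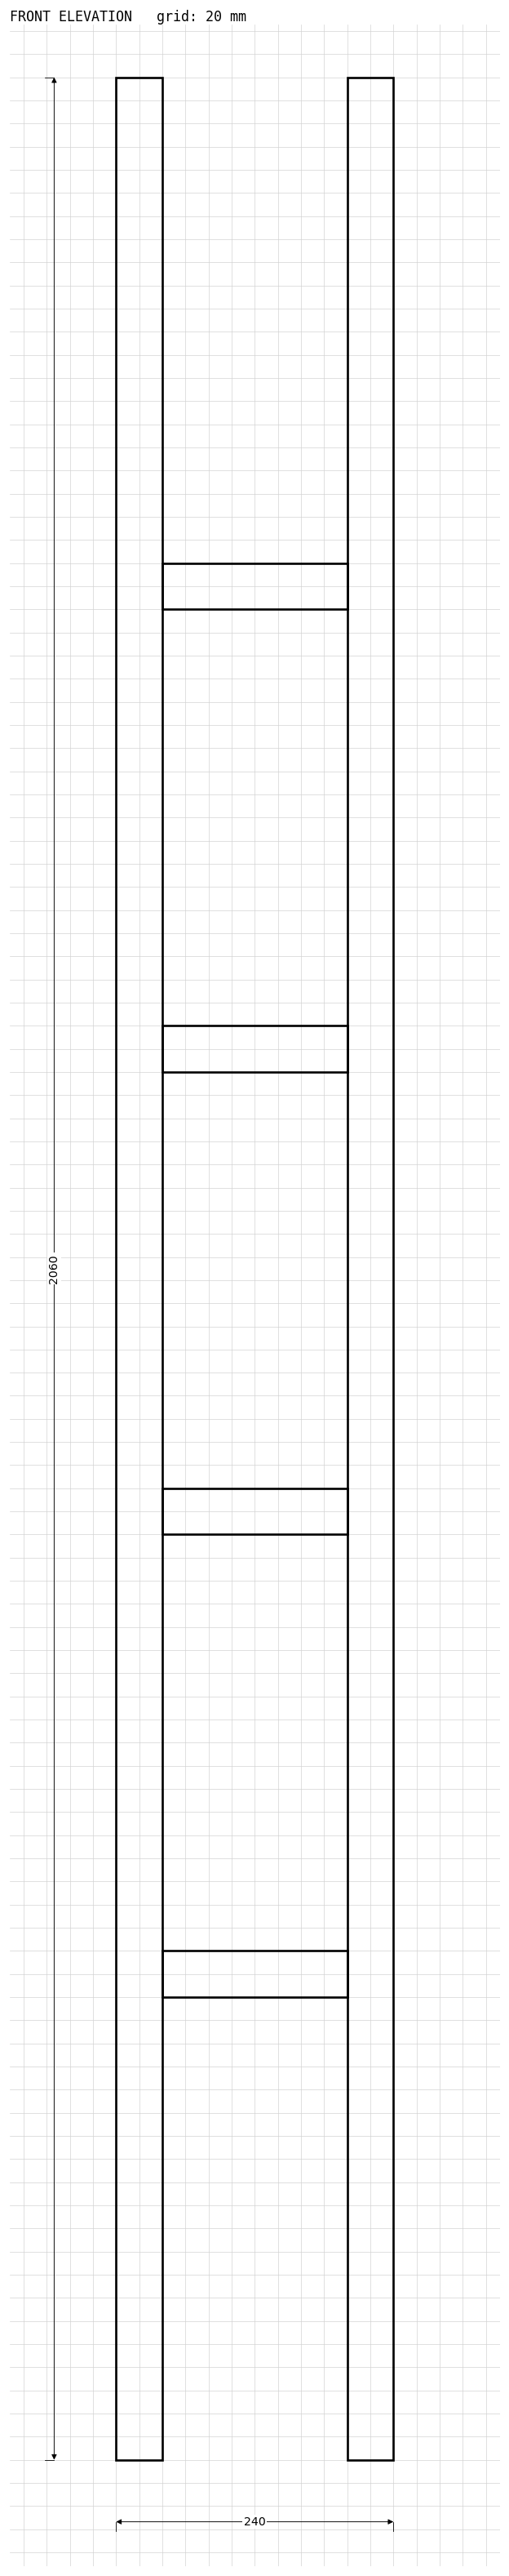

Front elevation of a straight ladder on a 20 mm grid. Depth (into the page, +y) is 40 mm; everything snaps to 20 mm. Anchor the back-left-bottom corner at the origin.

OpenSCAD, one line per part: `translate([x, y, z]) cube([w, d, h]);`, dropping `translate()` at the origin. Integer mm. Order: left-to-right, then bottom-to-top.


cube([40, 40, 2060]);
translate([40, 0, 400]) cube([160, 40, 40]);
translate([40, 0, 800]) cube([160, 40, 40]);
translate([40, 0, 1200]) cube([160, 40, 40]);
translate([40, 0, 1600]) cube([160, 40, 40]);
translate([200, 0, 0]) cube([40, 40, 2060]);


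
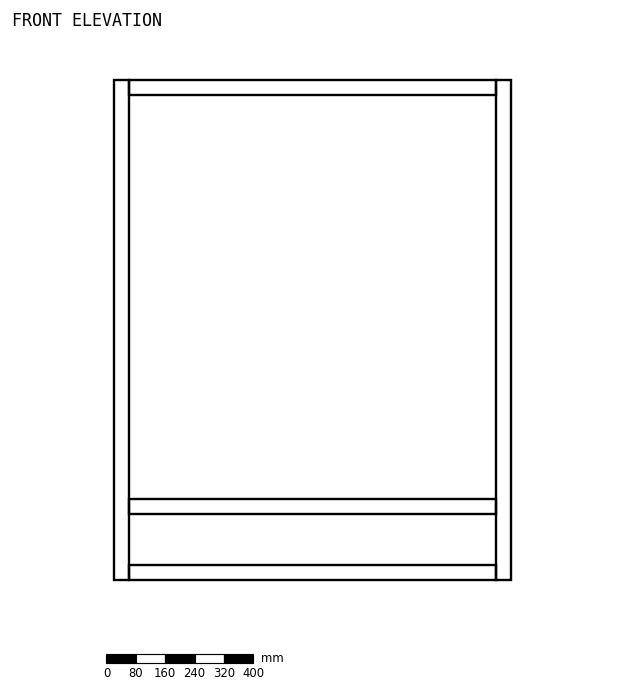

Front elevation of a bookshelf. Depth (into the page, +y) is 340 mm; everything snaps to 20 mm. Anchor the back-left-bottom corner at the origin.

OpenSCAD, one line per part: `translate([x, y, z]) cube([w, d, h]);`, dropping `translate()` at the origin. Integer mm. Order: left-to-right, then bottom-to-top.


cube([40, 340, 1360]);
translate([40, 0, 0]) cube([1000, 340, 40]);
translate([40, 0, 180]) cube([1000, 340, 40]);
translate([40, 0, 1320]) cube([1000, 340, 40]);
translate([1040, 0, 0]) cube([40, 340, 1360]);
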